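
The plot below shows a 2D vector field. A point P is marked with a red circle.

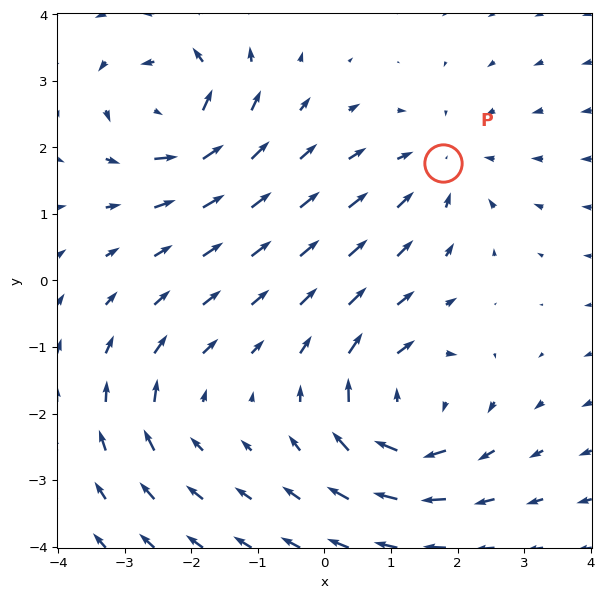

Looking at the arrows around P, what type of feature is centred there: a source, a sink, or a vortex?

At P (1.8, 1.8) the arrows converge inward. Divergence about -3, curl ≈0 — negative divergence with near-zero curl is a sink.

sink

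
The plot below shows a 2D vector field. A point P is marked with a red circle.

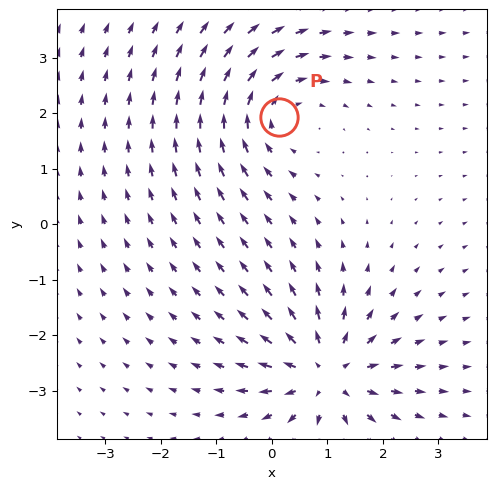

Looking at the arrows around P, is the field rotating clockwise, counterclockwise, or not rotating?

Near P at (0.1, 1.9) the arrows circulate clockwise. The curl (z-component) there is about -4; negative curl means clockwise rotation.

clockwise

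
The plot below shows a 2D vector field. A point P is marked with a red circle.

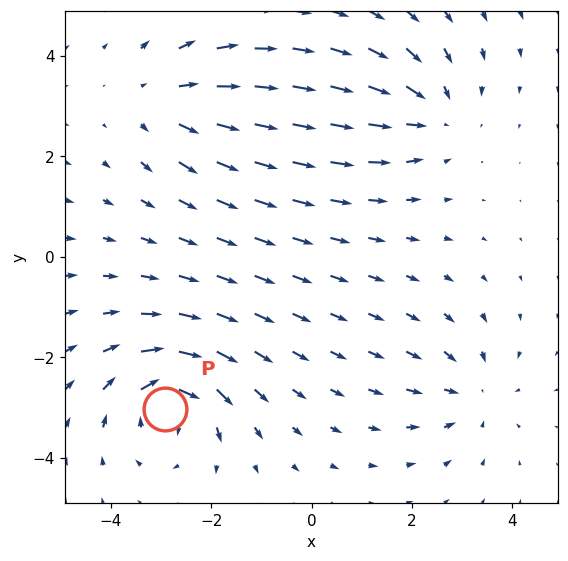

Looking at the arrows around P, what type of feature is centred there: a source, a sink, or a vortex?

vortex

At P (-2.9, -3.0) the arrows circulate clockwise. Divergence ≈0, curl about -5 — near-zero divergence with nonzero curl is a vortex.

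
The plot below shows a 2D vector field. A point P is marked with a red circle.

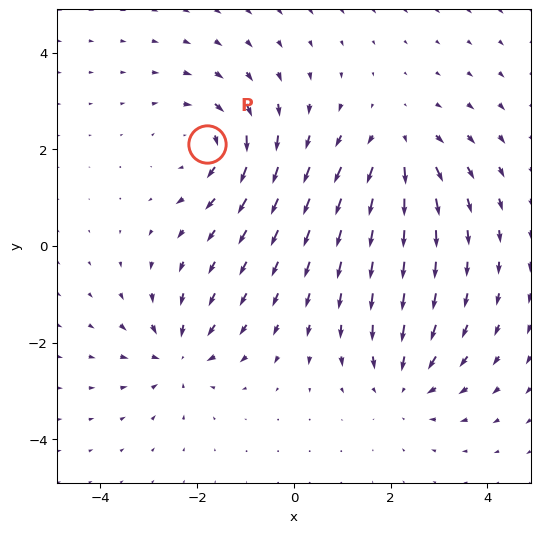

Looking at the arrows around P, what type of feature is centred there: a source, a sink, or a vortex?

At P (-1.8, 2.1) the arrows circulate clockwise. Divergence ≈0, curl about -4 — near-zero divergence with nonzero curl is a vortex.

vortex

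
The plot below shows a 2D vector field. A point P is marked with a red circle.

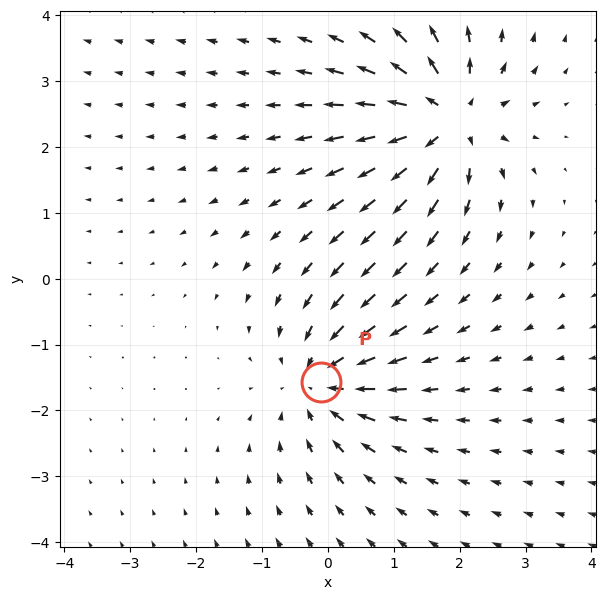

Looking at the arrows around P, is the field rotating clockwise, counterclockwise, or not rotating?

Near P at (-0.1, -1.6) the arrows show no circulation. The curl there is ≈0.

not rotating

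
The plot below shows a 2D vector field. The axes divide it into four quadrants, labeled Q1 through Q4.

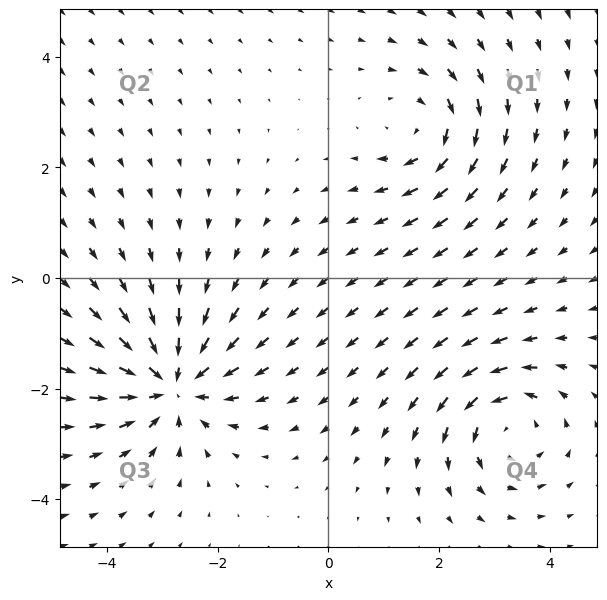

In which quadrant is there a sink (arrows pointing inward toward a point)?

Q3

The sink sits at approximately (-2.8, -1.9), which lies in quadrant Q3. The divergence there is about -5, negative as expected for a sink.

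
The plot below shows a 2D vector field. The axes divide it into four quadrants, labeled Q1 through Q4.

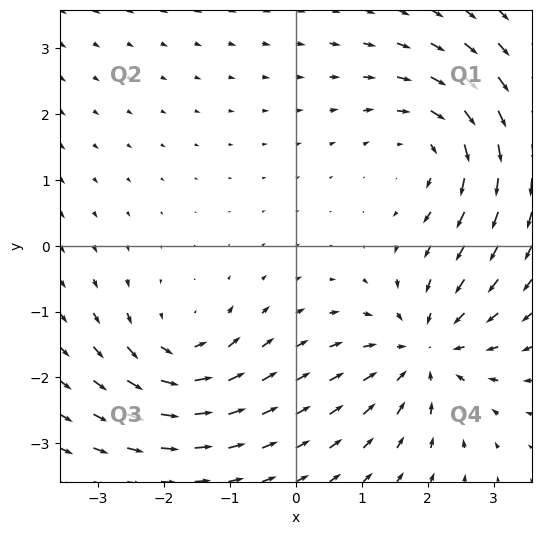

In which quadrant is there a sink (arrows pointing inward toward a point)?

Q4

The sink sits at approximately (2.0, -1.6), which lies in quadrant Q4. The divergence there is about -4, negative as expected for a sink.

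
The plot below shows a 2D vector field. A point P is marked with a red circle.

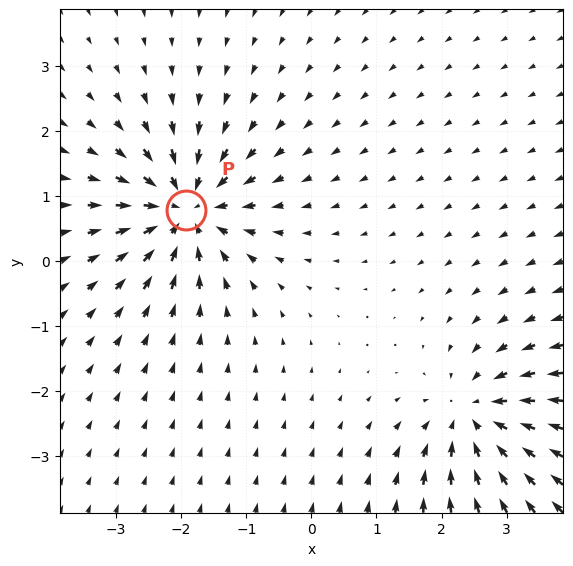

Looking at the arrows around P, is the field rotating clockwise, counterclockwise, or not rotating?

not rotating

Near P at (-1.9, 0.8) the arrows show no circulation. The curl there is ≈0.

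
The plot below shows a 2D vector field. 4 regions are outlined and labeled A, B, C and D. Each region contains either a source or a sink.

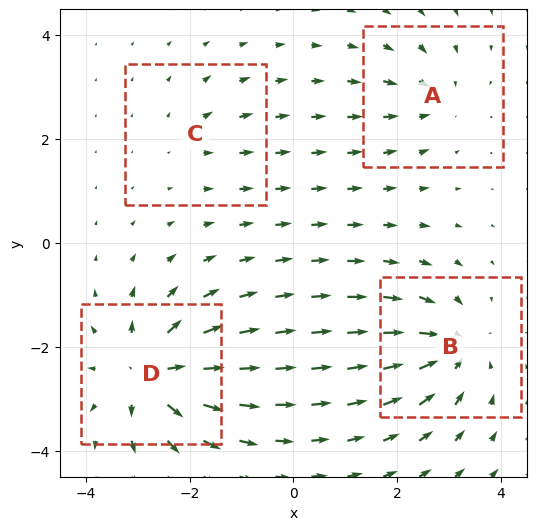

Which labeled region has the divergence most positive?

D

Divergence at each region's feature centre — A: about -4, B: about -6, C: about +2, D: about +7. Region D is most positive.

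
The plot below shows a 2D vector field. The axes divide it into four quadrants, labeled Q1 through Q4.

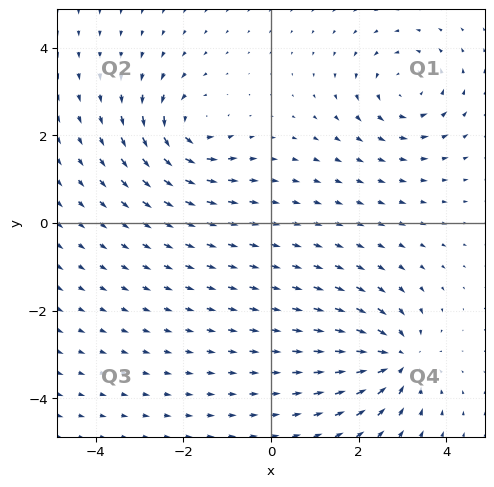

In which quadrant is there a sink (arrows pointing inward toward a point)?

The sink sits at approximately (2.9, -3.1), which lies in quadrant Q4. The divergence there is about -6, negative as expected for a sink.

Q4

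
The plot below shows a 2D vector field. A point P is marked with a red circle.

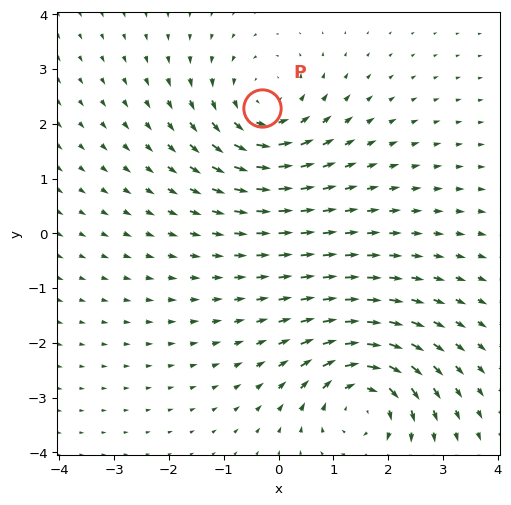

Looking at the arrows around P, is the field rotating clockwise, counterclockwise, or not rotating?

Near P at (-0.3, 2.3) the arrows circulate counterclockwise. The curl (z-component) there is about +4; positive curl means counterclockwise rotation.

counterclockwise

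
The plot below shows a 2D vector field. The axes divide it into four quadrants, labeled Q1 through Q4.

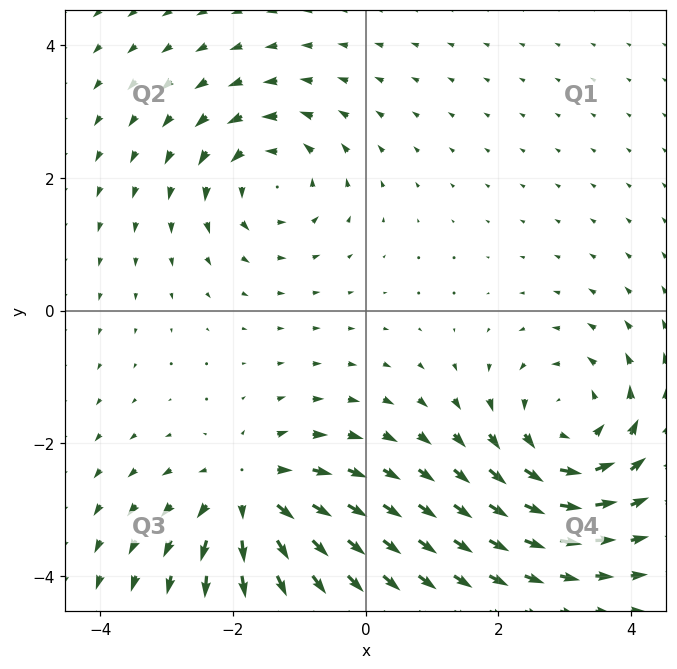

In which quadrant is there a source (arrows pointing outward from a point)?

The source sits at approximately (-1.7, -2.8), which lies in quadrant Q3. The divergence there is about +4, positive as expected for a source.

Q3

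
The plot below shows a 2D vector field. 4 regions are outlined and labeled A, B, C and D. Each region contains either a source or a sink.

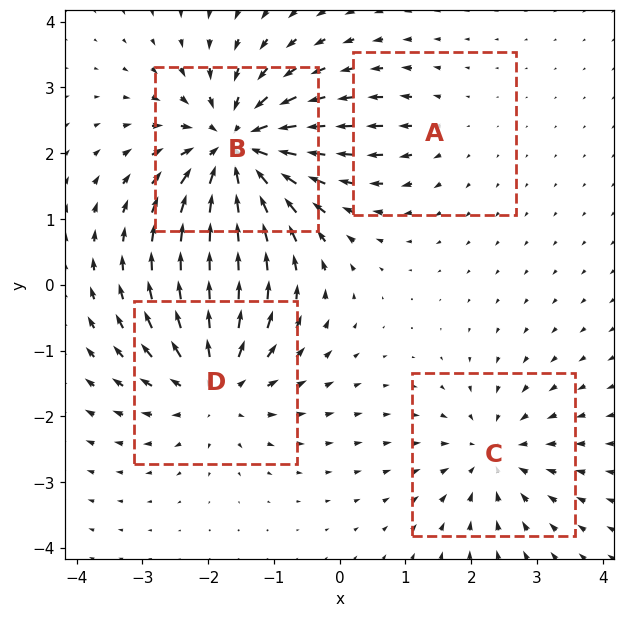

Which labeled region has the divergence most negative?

B

Divergence at each region's feature centre — A: about +2, B: about -7, C: about -4, D: about +5. Region B is most negative.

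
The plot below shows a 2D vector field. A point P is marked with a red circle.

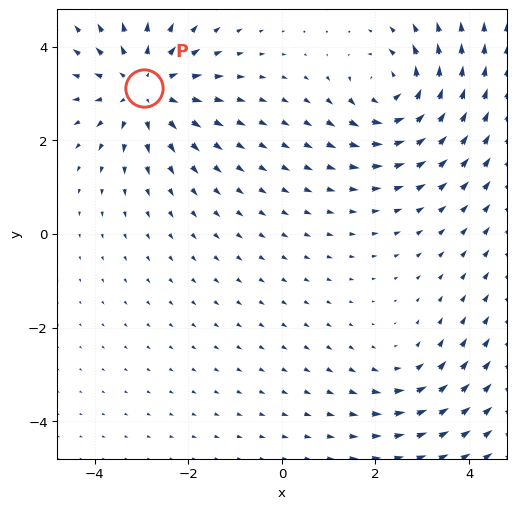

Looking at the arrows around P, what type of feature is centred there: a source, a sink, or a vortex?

At P (-2.9, 3.1) the arrows spread outward. Divergence about +4, curl ≈0 — positive divergence with near-zero curl is a source.

source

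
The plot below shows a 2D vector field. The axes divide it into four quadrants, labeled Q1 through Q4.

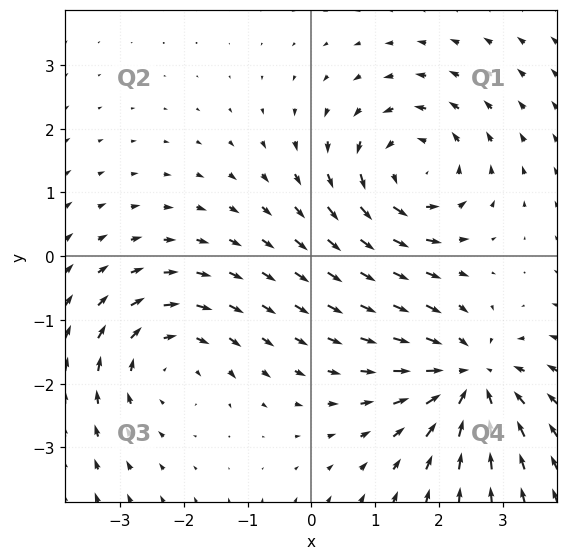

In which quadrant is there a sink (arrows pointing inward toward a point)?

The sink sits at approximately (2.5, -1.9), which lies in quadrant Q4. The divergence there is about -5, negative as expected for a sink.

Q4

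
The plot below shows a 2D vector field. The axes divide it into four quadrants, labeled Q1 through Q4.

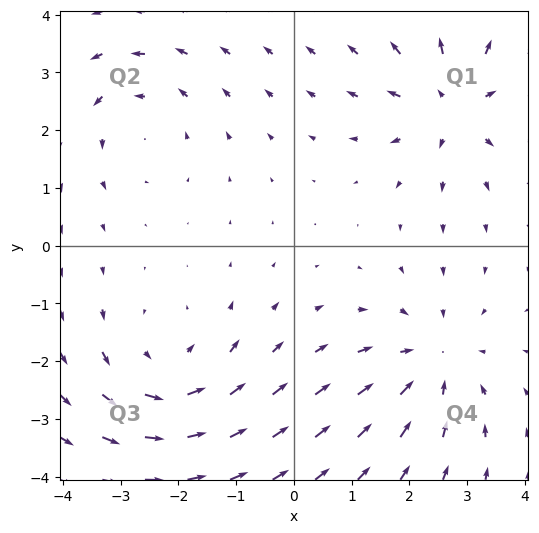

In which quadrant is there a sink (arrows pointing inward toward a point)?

Q4

The sink sits at approximately (2.4, -2.0), which lies in quadrant Q4. The divergence there is about -3, negative as expected for a sink.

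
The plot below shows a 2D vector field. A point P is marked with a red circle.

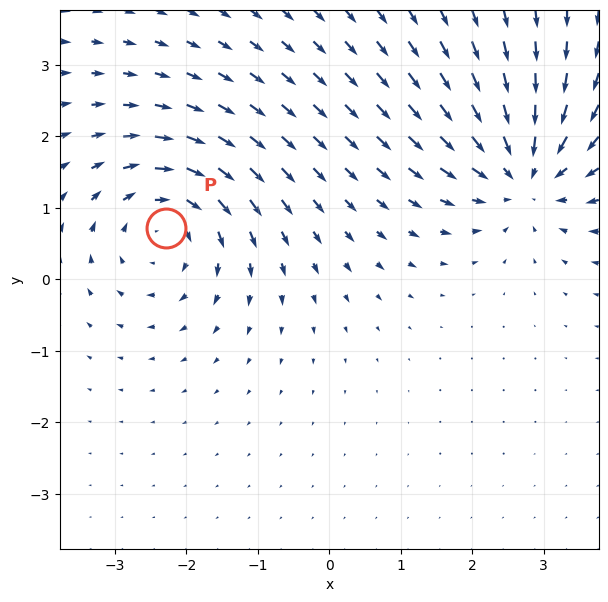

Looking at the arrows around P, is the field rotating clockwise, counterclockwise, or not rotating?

clockwise

Near P at (-2.3, 0.7) the arrows circulate clockwise. The curl (z-component) there is about -5; negative curl means clockwise rotation.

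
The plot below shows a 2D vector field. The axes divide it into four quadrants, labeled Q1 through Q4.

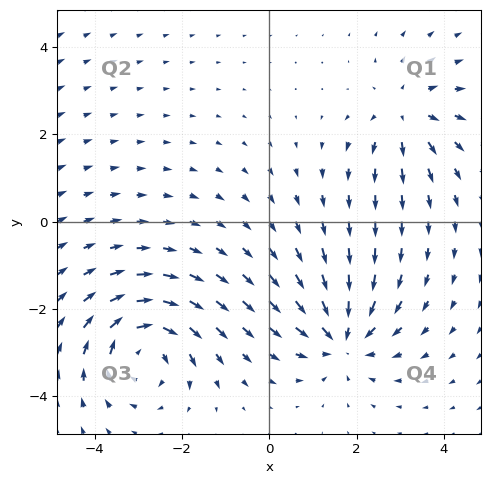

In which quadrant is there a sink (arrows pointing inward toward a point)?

The sink sits at approximately (1.7, -2.7), which lies in quadrant Q4. The divergence there is about -4, negative as expected for a sink.

Q4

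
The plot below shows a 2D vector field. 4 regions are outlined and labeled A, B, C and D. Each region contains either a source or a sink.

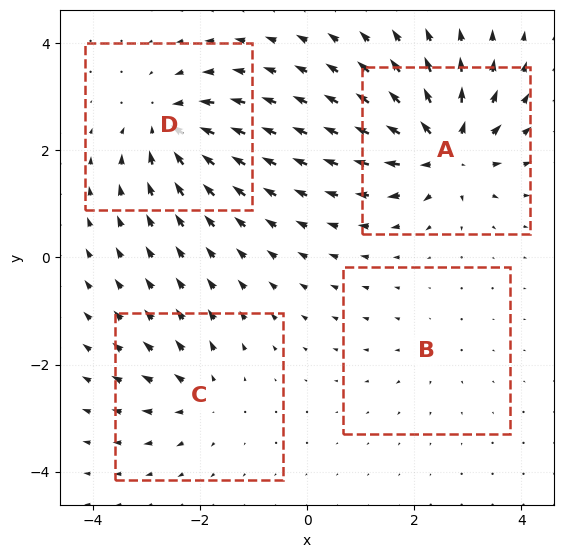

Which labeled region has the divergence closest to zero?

B

Divergence at each region's feature centre — A: about +9, B: about +2, C: about +4, D: about -7. Region B is closest to zero.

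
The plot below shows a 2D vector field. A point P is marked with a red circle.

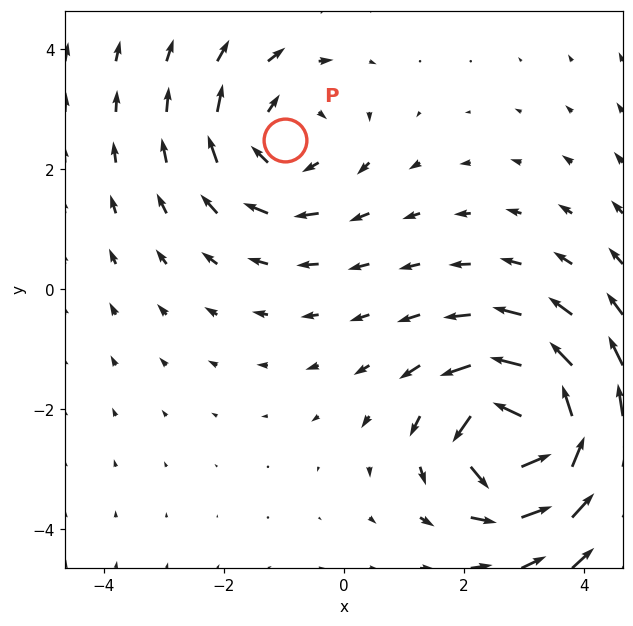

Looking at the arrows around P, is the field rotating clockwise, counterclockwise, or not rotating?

Near P at (-1.0, 2.5) the arrows circulate clockwise. The curl (z-component) there is about -3; negative curl means clockwise rotation.

clockwise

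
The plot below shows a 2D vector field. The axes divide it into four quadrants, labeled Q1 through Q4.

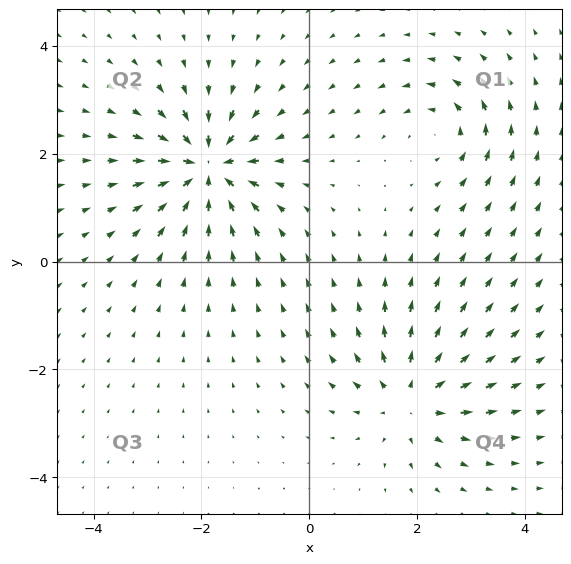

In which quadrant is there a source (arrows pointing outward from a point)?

The source sits at approximately (1.9, -2.5), which lies in quadrant Q4. The divergence there is about +4, positive as expected for a source.

Q4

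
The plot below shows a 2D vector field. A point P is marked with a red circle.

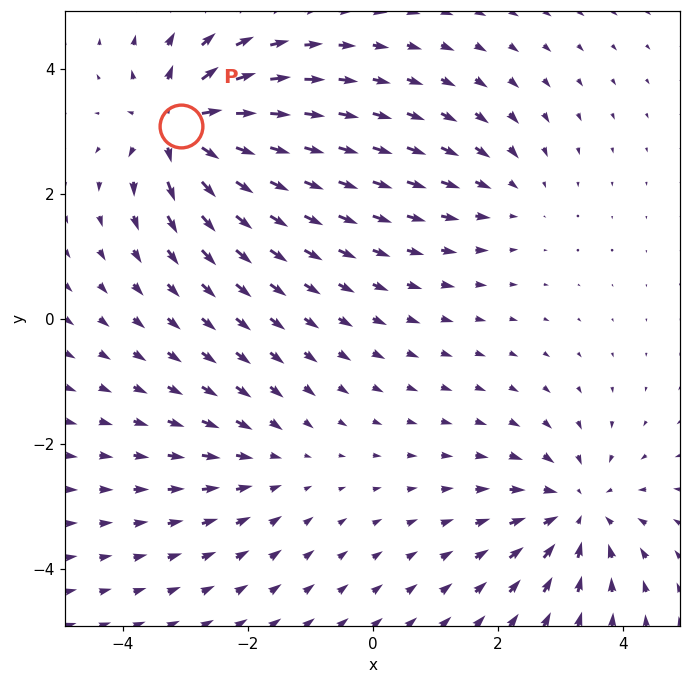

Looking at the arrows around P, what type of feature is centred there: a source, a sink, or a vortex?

At P (-3.1, 3.1) the arrows spread outward. Divergence about +7, curl ≈0 — positive divergence with near-zero curl is a source.

source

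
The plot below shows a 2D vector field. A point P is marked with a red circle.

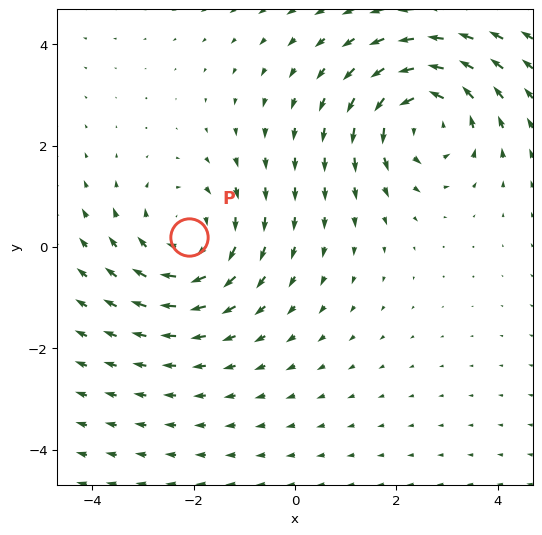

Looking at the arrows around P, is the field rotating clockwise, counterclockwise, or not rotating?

Near P at (-2.1, 0.2) the arrows circulate clockwise. The curl (z-component) there is about -3; negative curl means clockwise rotation.

clockwise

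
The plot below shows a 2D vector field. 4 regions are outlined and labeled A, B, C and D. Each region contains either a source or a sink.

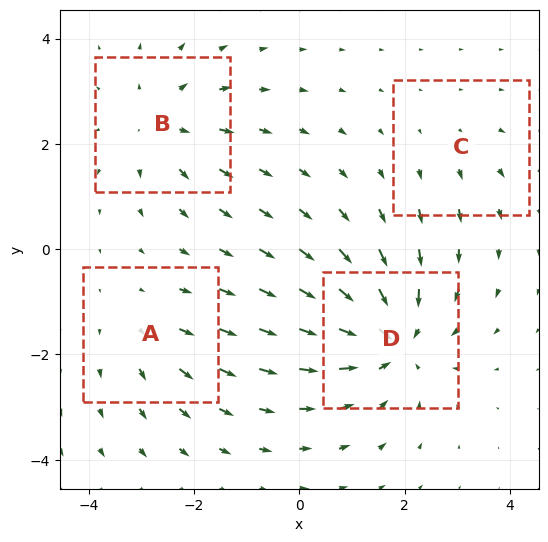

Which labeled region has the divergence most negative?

D

Divergence at each region's feature centre — A: about +3, B: about +4, C: about +2, D: about -7. Region D is most negative.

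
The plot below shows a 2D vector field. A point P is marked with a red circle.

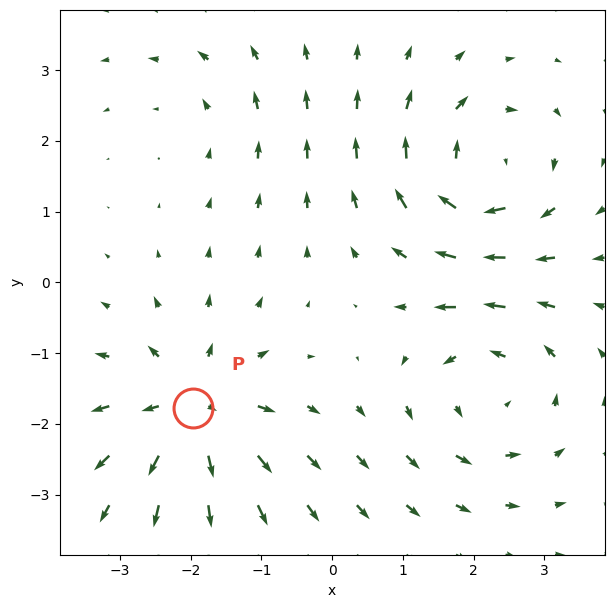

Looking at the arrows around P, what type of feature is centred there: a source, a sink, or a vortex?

source

At P (-2.0, -1.8) the arrows spread outward. Divergence about +6, curl ≈0 — positive divergence with near-zero curl is a source.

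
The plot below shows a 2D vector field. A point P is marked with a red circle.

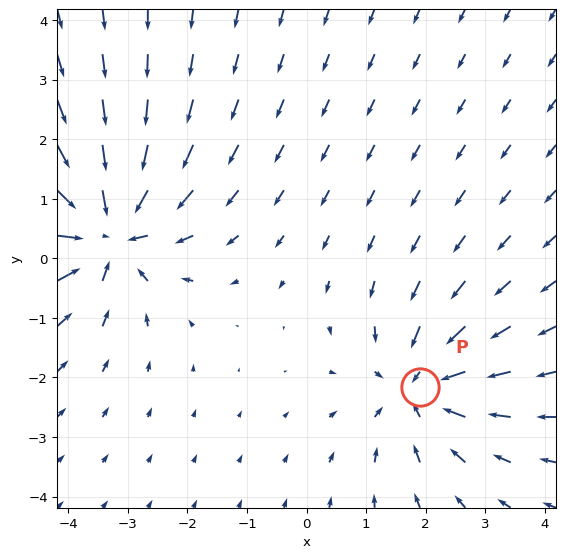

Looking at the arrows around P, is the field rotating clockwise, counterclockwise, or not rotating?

Near P at (1.9, -2.2) the arrows show no circulation. The curl there is ≈0.

not rotating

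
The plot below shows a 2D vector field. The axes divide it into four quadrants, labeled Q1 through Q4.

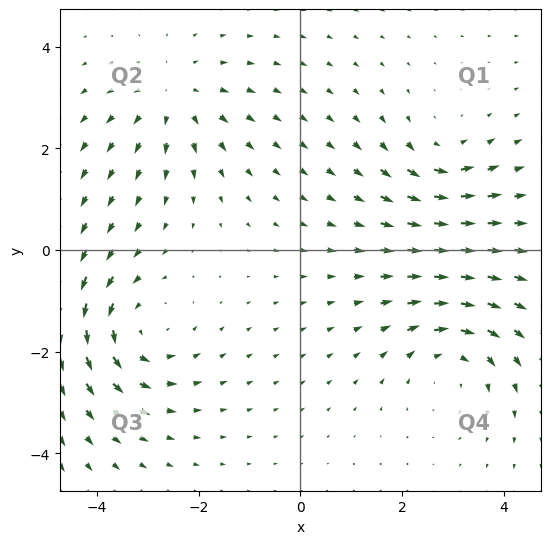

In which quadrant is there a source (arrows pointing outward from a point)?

Q2

The source sits at approximately (-2.5, 3.0), which lies in quadrant Q2. The divergence there is about +3, positive as expected for a source.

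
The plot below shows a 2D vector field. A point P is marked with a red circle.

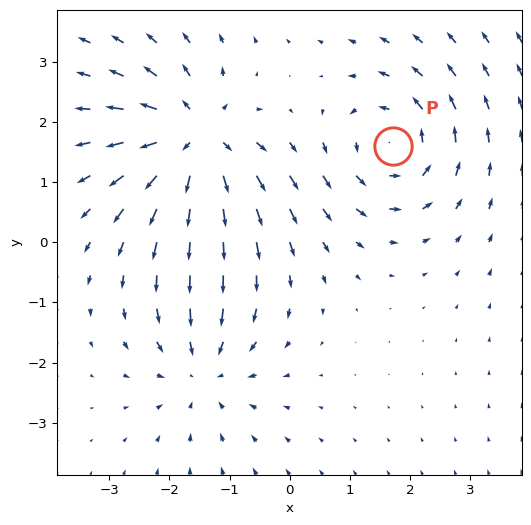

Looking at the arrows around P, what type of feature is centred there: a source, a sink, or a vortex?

At P (1.7, 1.6) the arrows circulate counterclockwise. Divergence ≈0, curl about +5 — near-zero divergence with nonzero curl is a vortex.

vortex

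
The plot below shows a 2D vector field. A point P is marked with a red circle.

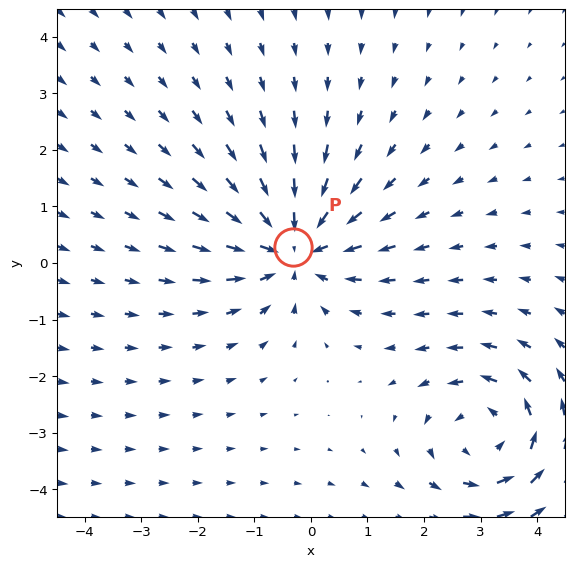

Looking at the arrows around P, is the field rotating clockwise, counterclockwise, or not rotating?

not rotating

Near P at (-0.3, 0.3) the arrows show no circulation. The curl there is ≈0.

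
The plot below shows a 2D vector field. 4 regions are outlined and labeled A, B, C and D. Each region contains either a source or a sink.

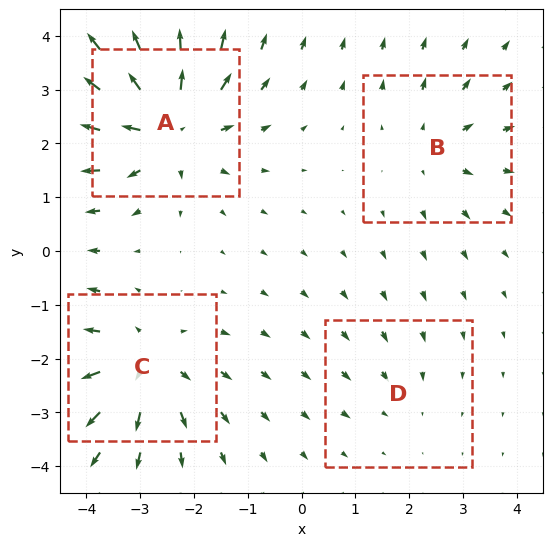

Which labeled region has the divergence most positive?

A

Divergence at each region's feature centre — A: about +7, B: about +3, C: about +5, D: about -2. Region A is most positive.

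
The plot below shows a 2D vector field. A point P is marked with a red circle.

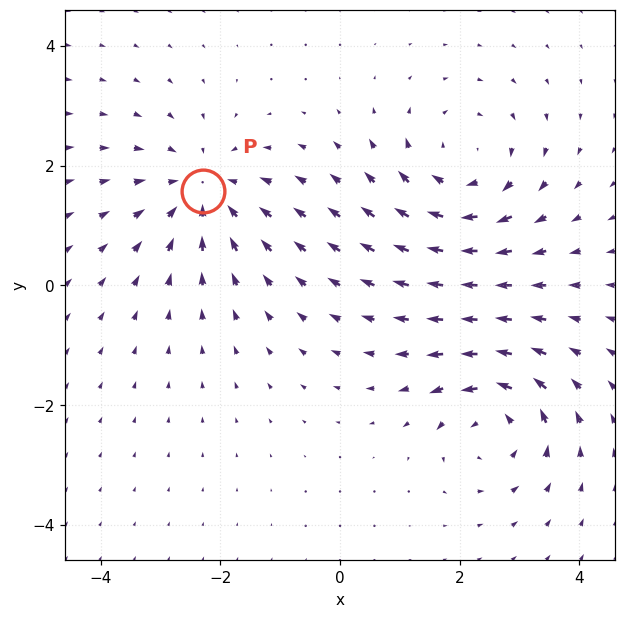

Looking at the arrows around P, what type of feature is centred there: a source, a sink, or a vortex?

At P (-2.3, 1.6) the arrows converge inward. Divergence about -3, curl ≈0 — negative divergence with near-zero curl is a sink.

sink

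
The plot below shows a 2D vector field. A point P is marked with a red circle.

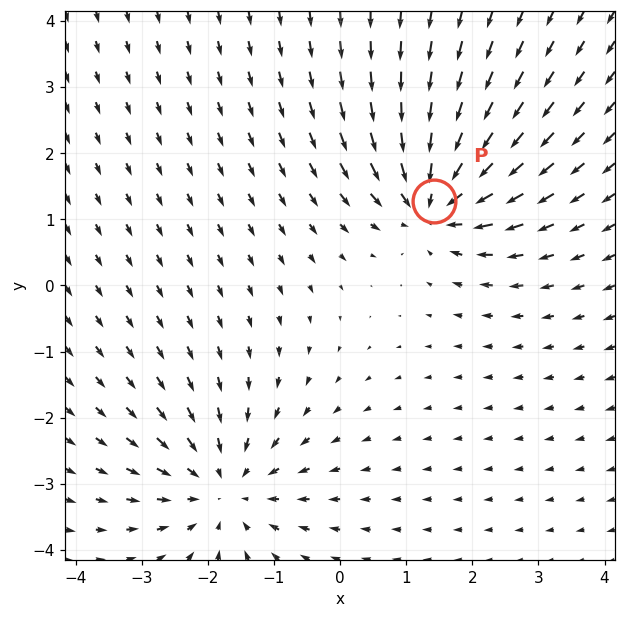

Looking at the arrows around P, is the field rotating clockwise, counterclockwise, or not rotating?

Near P at (1.4, 1.3) the arrows show no circulation. The curl there is ≈0.

not rotating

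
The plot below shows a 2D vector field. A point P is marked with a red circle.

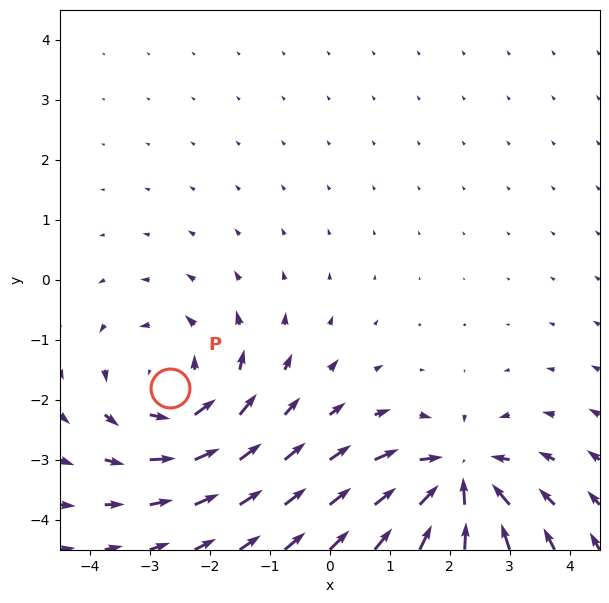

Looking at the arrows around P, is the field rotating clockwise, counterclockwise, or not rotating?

Near P at (-2.7, -1.8) the arrows circulate counterclockwise. The curl (z-component) there is about +3; positive curl means counterclockwise rotation.

counterclockwise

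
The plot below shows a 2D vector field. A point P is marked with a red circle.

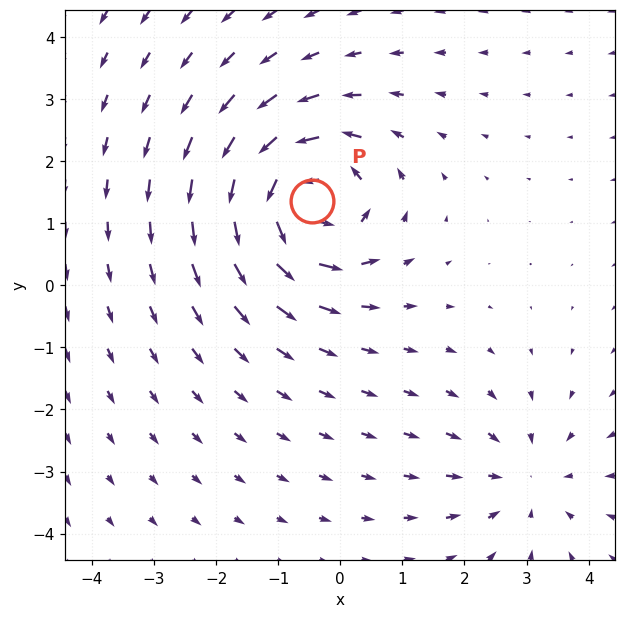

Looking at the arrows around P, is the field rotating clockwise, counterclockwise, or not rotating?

counterclockwise

Near P at (-0.5, 1.4) the arrows circulate counterclockwise. The curl (z-component) there is about +5; positive curl means counterclockwise rotation.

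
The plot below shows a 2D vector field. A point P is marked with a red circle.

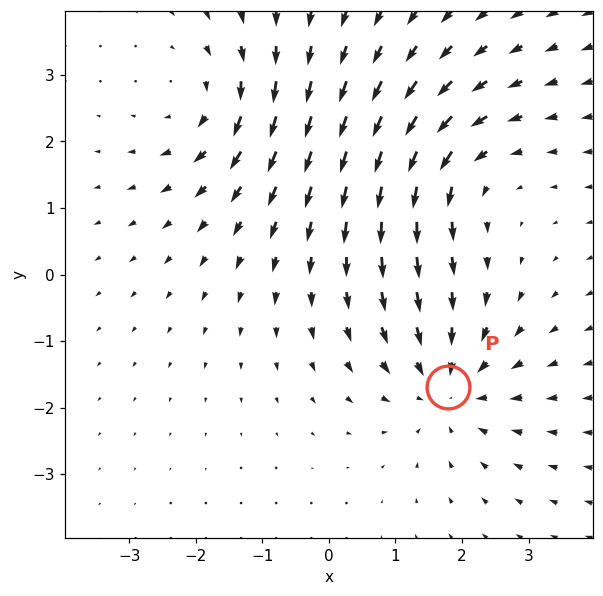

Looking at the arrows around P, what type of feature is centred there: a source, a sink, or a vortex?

At P (1.8, -1.7) the arrows converge inward. Divergence about -3, curl ≈0 — negative divergence with near-zero curl is a sink.

sink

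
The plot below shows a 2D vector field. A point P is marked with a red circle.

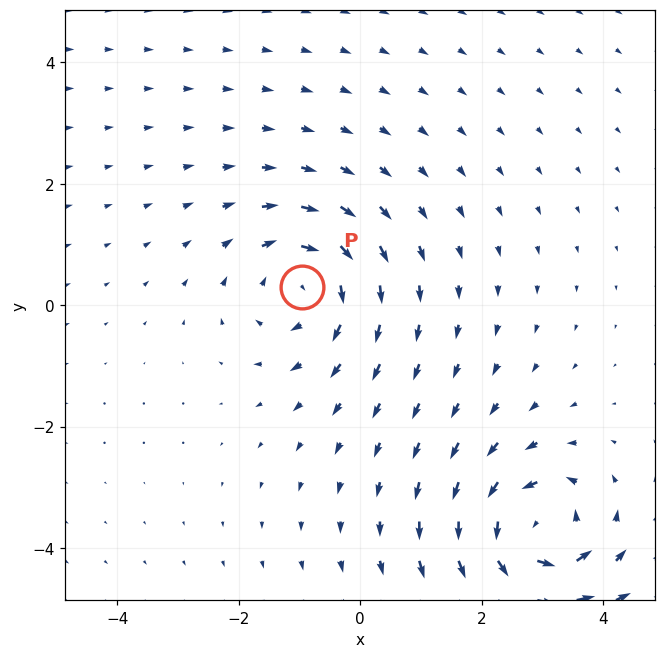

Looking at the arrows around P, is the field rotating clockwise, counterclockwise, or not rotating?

Near P at (-1.0, 0.3) the arrows circulate clockwise. The curl (z-component) there is about -3; negative curl means clockwise rotation.

clockwise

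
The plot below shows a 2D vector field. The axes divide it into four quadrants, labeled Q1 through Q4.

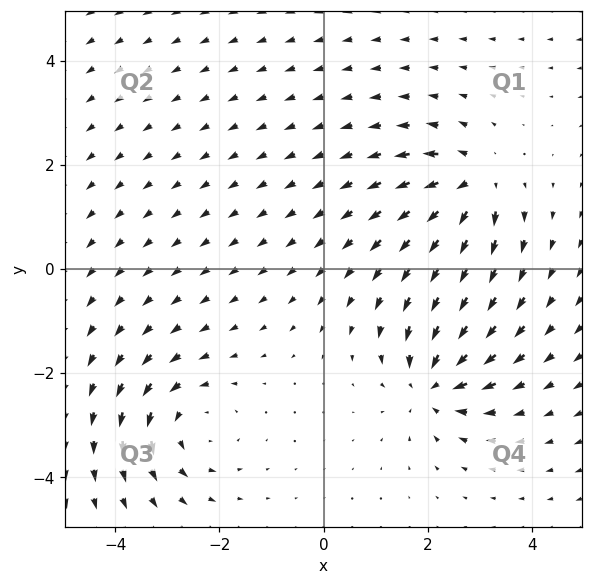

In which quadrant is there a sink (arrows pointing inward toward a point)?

Q4

The sink sits at approximately (2.1, -2.2), which lies in quadrant Q4. The divergence there is about -4, negative as expected for a sink.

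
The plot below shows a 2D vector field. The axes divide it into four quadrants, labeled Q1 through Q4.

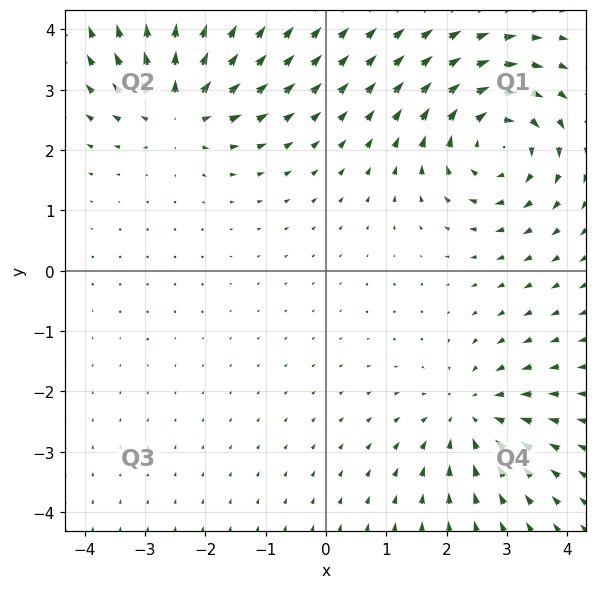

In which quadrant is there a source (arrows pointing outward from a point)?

Q2

The source sits at approximately (-2.4, 2.7), which lies in quadrant Q2. The divergence there is about +5, positive as expected for a source.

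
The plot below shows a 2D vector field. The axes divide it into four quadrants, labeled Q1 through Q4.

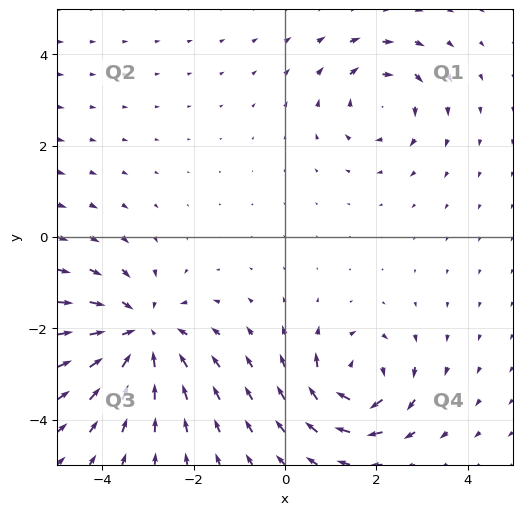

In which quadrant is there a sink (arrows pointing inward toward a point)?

Q3

The sink sits at approximately (-3.2, -2.1), which lies in quadrant Q3. The divergence there is about -4, negative as expected for a sink.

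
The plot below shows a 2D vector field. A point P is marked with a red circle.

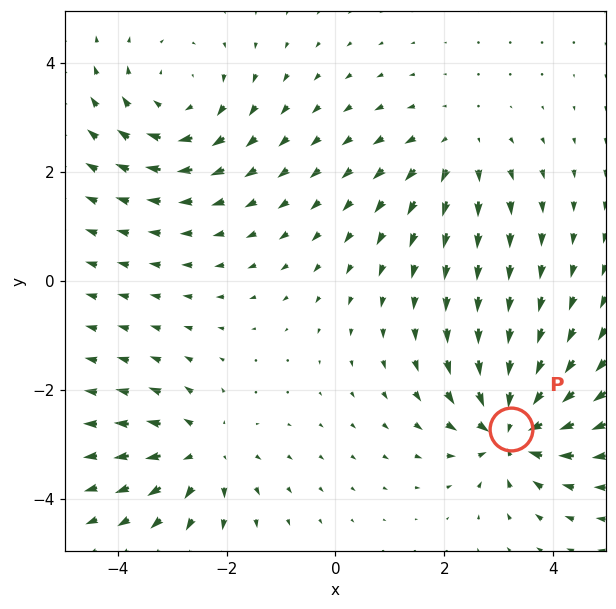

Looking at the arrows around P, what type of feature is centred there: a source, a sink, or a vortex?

sink

At P (3.2, -2.7) the arrows converge inward. Divergence about -6, curl ≈0 — negative divergence with near-zero curl is a sink.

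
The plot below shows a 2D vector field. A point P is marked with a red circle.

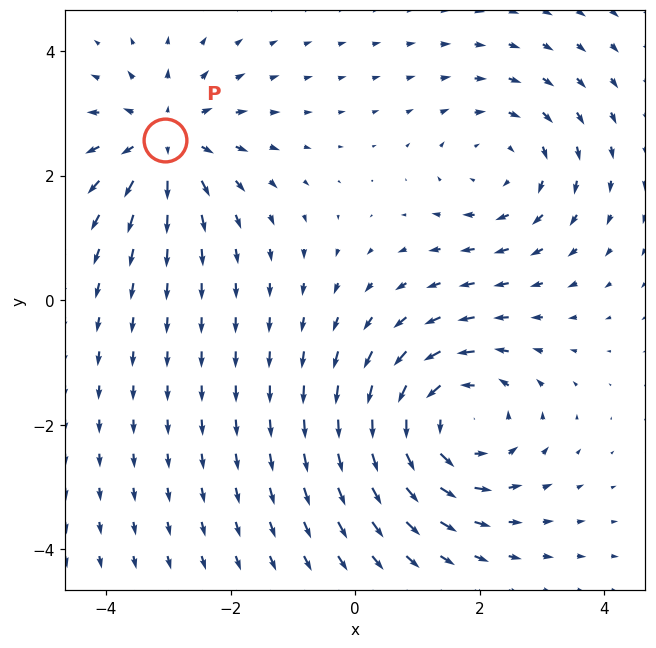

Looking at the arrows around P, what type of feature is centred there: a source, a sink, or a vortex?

At P (-3.0, 2.6) the arrows spread outward. Divergence about +3, curl ≈0 — positive divergence with near-zero curl is a source.

source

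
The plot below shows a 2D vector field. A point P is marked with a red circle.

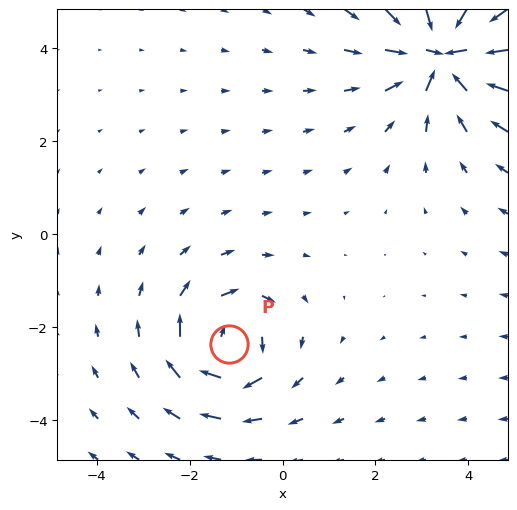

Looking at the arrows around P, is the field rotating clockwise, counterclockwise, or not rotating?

clockwise

Near P at (-1.1, -2.4) the arrows circulate clockwise. The curl (z-component) there is about -4; negative curl means clockwise rotation.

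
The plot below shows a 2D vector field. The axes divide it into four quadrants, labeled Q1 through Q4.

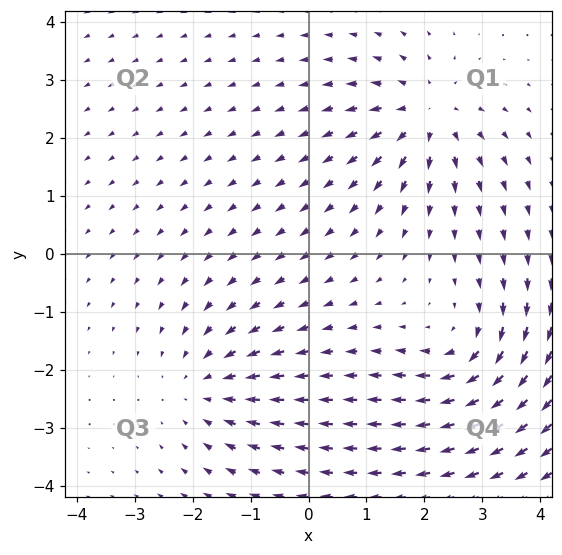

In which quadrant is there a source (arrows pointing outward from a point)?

Q1

The source sits at approximately (2.0, 2.4), which lies in quadrant Q1. The divergence there is about +4, positive as expected for a source.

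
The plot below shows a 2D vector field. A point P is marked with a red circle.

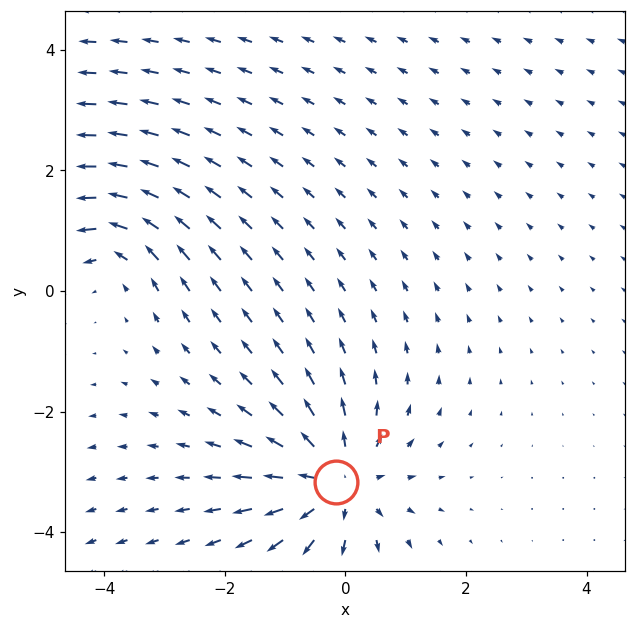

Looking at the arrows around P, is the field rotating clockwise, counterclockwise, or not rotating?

Near P at (-0.2, -3.2) the arrows show no circulation. The curl there is ≈0.

not rotating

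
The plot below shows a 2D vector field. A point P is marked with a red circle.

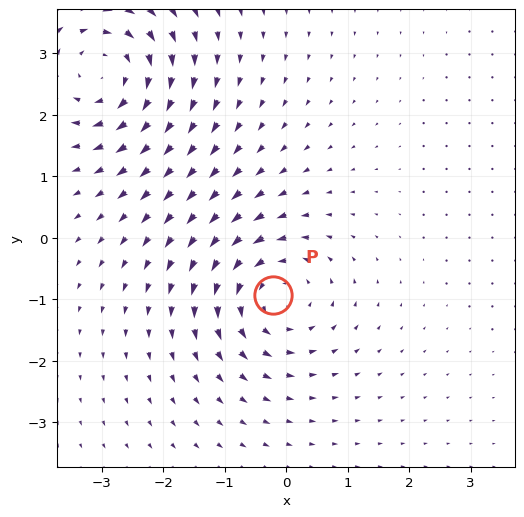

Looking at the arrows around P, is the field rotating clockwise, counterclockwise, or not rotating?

counterclockwise

Near P at (-0.2, -0.9) the arrows circulate counterclockwise. The curl (z-component) there is about +3; positive curl means counterclockwise rotation.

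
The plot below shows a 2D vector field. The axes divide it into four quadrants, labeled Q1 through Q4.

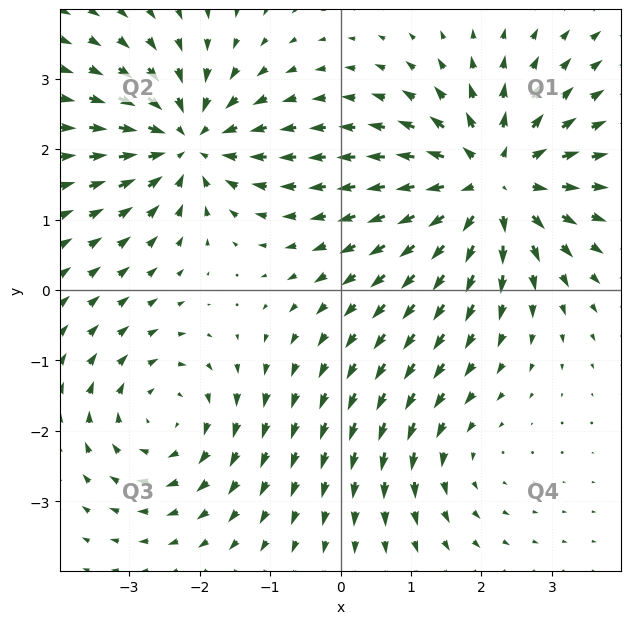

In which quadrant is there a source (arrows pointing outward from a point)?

Q1

The source sits at approximately (2.1, 1.5), which lies in quadrant Q1. The divergence there is about +5, positive as expected for a source.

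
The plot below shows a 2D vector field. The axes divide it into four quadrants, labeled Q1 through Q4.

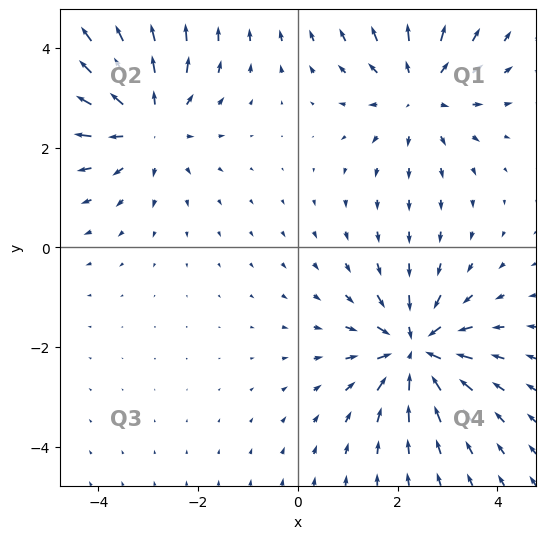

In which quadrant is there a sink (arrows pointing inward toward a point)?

The sink sits at approximately (2.3, -2.1), which lies in quadrant Q4. The divergence there is about -5, negative as expected for a sink.

Q4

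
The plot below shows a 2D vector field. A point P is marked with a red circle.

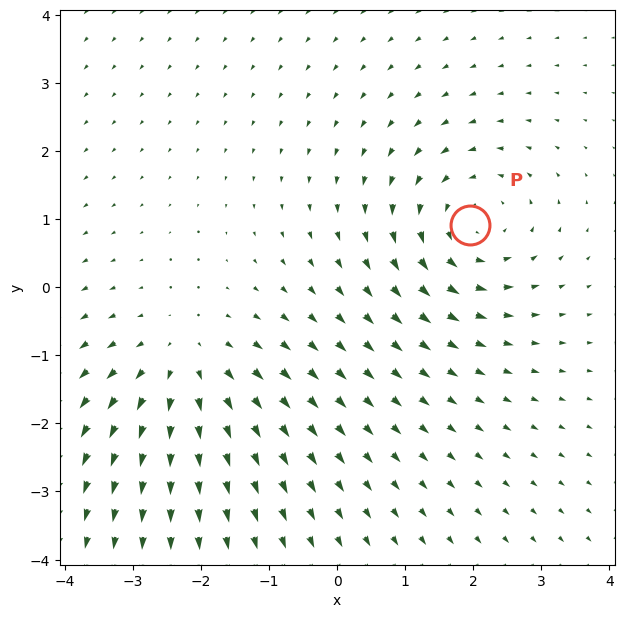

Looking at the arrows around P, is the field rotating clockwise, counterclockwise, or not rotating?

counterclockwise

Near P at (2.0, 0.9) the arrows circulate counterclockwise. The curl (z-component) there is about +4; positive curl means counterclockwise rotation.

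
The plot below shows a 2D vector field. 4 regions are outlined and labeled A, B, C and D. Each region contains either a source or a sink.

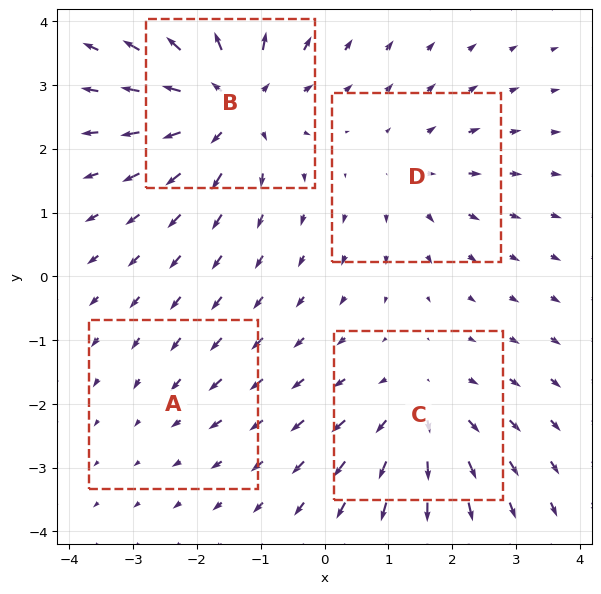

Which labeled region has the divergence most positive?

Divergence at each region's feature centre — A: about -2, B: about +7, C: about +5, D: about +3. Region B is most positive.

B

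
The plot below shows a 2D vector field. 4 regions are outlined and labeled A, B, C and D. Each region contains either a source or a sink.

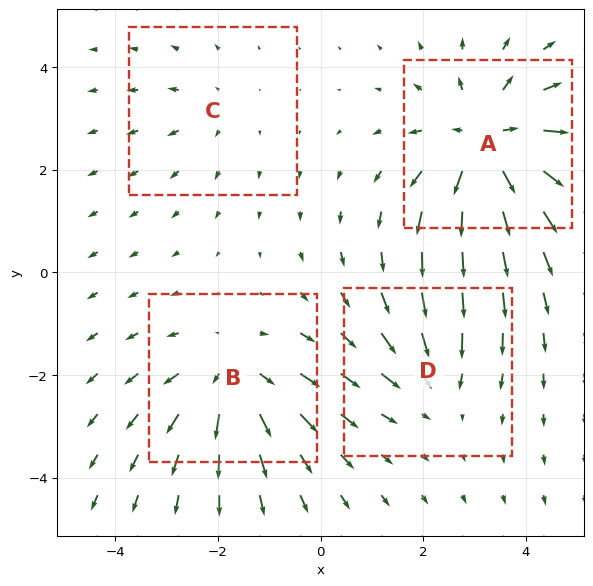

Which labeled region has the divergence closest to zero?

Divergence at each region's feature centre — A: about +6, B: about +4, C: about +2, D: about -3. Region C is closest to zero.

C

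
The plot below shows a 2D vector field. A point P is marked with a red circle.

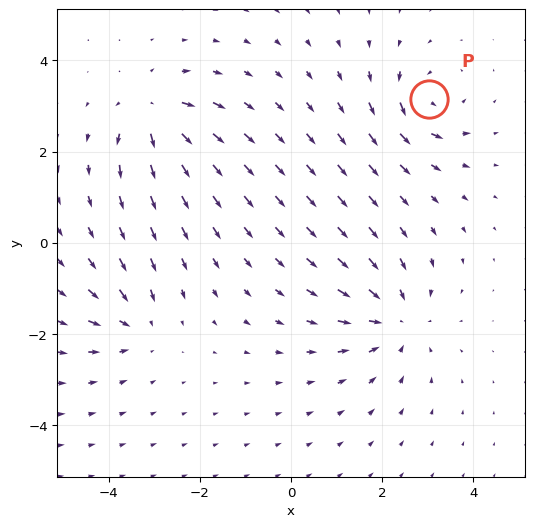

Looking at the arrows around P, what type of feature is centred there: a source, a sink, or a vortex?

At P (3.0, 3.2) the arrows circulate counterclockwise. Divergence ≈0, curl about +4 — near-zero divergence with nonzero curl is a vortex.

vortex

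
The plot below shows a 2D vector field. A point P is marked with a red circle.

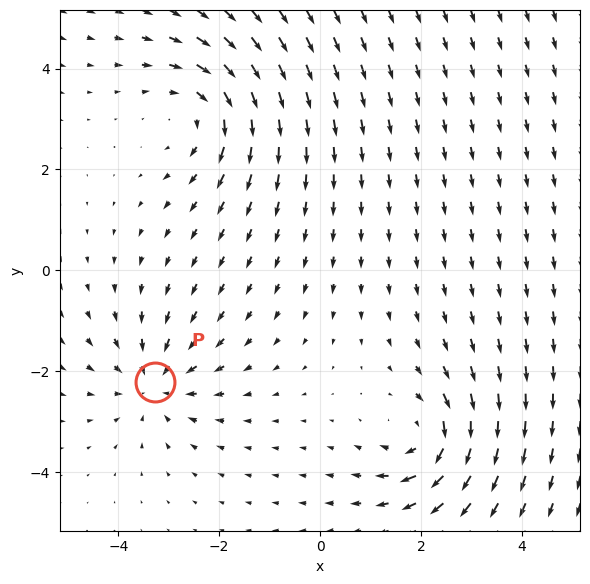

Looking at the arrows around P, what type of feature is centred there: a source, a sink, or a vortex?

sink

At P (-3.3, -2.2) the arrows converge inward. Divergence about -3, curl ≈0 — negative divergence with near-zero curl is a sink.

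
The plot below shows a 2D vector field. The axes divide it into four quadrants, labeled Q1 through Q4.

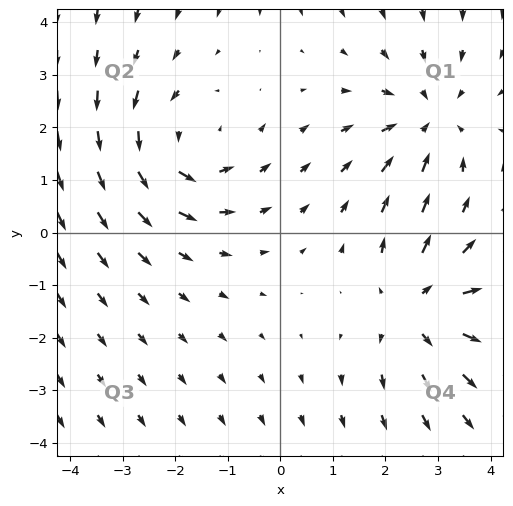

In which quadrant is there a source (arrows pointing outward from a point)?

Q4

The source sits at approximately (2.6, -1.4), which lies in quadrant Q4. The divergence there is about +2, positive as expected for a source.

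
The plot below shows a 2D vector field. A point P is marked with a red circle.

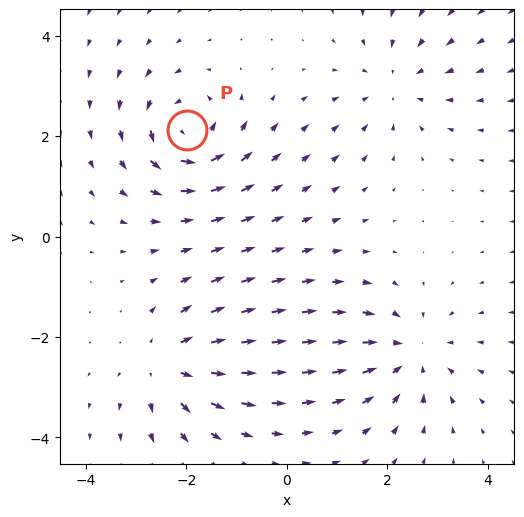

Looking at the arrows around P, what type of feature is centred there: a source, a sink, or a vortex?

vortex

At P (-2.0, 2.1) the arrows circulate counterclockwise. Divergence ≈0, curl about +7 — near-zero divergence with nonzero curl is a vortex.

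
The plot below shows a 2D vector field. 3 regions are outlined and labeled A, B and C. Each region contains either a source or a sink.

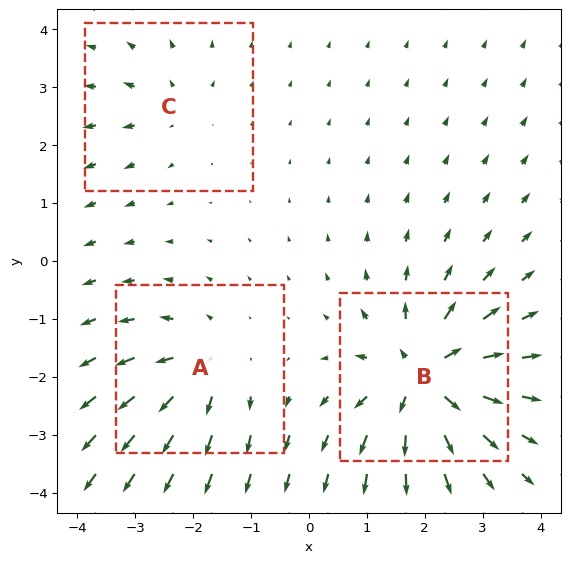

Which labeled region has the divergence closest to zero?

C

Divergence at each region's feature centre — A: about +4, B: about +6, C: about +2. Region C is closest to zero.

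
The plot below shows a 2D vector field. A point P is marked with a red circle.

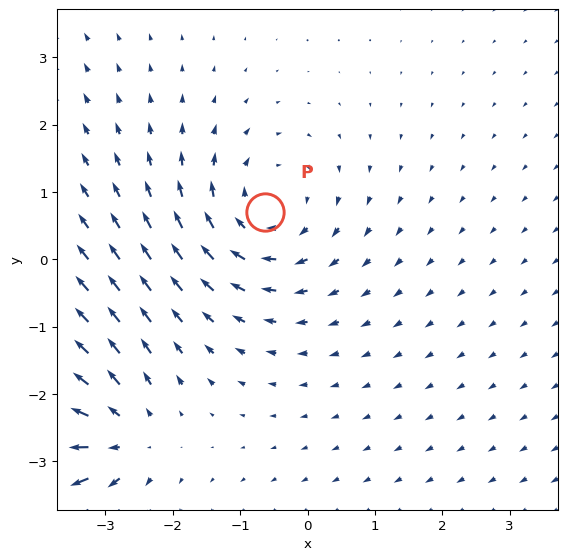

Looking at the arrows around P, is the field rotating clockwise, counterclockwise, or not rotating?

clockwise

Near P at (-0.6, 0.7) the arrows circulate clockwise. The curl (z-component) there is about -3; negative curl means clockwise rotation.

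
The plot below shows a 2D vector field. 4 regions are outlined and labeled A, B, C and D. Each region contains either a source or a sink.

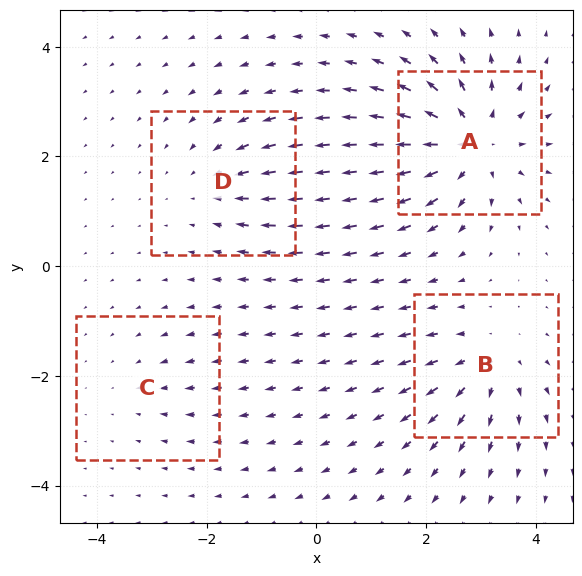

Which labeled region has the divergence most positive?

Divergence at each region's feature centre — A: about +7, B: about +5, C: about -2, D: about -3. Region A is most positive.

A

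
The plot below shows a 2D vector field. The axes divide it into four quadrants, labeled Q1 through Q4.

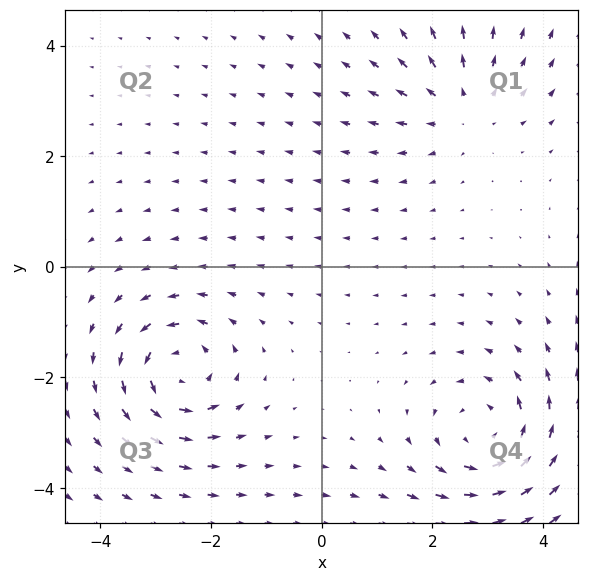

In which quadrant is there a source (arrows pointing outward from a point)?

Q1

The source sits at approximately (2.6, 2.9), which lies in quadrant Q1. The divergence there is about +3, positive as expected for a source.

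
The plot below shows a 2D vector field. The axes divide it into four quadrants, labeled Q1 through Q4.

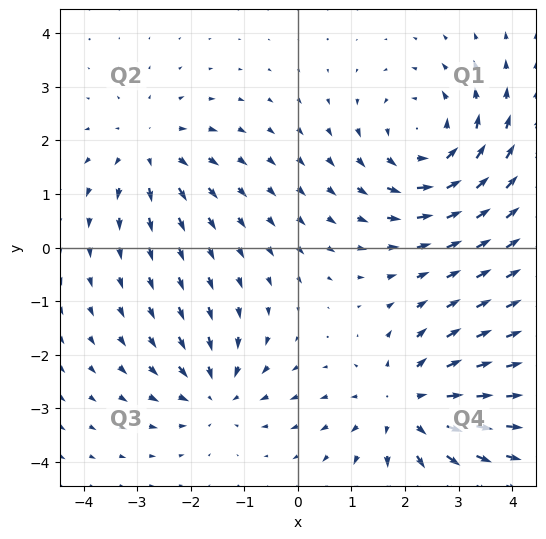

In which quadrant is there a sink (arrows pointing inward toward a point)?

The sink sits at approximately (-1.5, -2.7), which lies in quadrant Q3. The divergence there is about -3, negative as expected for a sink.

Q3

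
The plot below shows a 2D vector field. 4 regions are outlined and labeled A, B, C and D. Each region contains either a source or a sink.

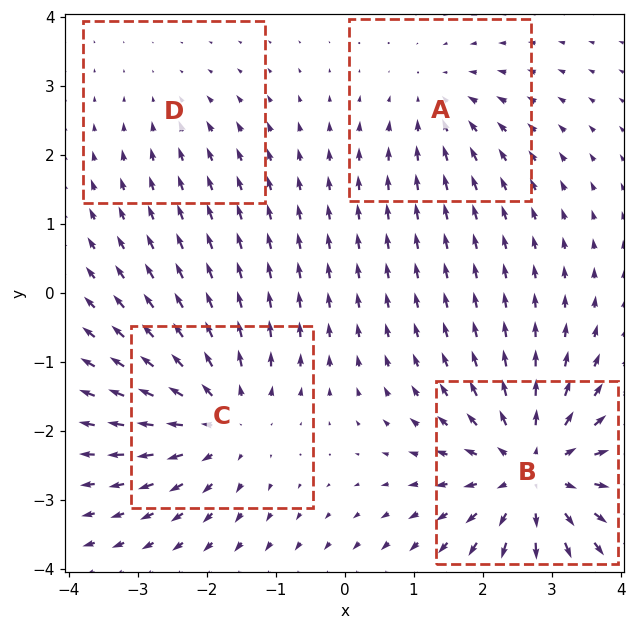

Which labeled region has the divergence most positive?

Divergence at each region's feature centre — A: about -3, B: about +6, C: about +5, D: about -2. Region B is most positive.

B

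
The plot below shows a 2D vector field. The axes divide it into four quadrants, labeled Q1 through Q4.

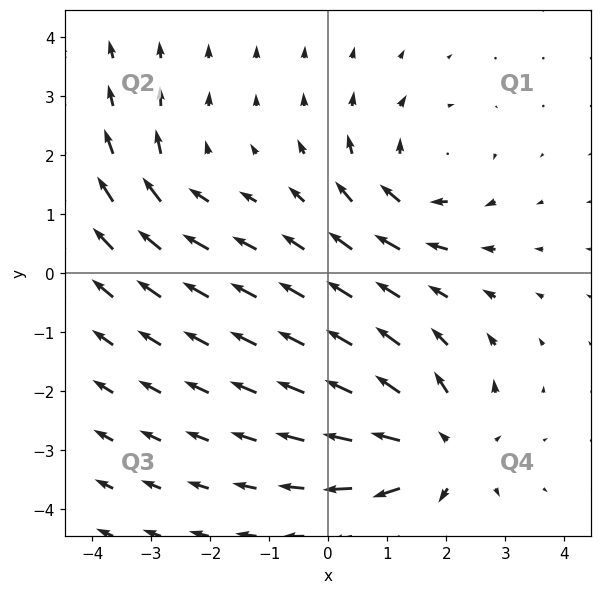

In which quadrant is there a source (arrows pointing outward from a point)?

Q4

The source sits at approximately (1.9, -3.0), which lies in quadrant Q4. The divergence there is about +4, positive as expected for a source.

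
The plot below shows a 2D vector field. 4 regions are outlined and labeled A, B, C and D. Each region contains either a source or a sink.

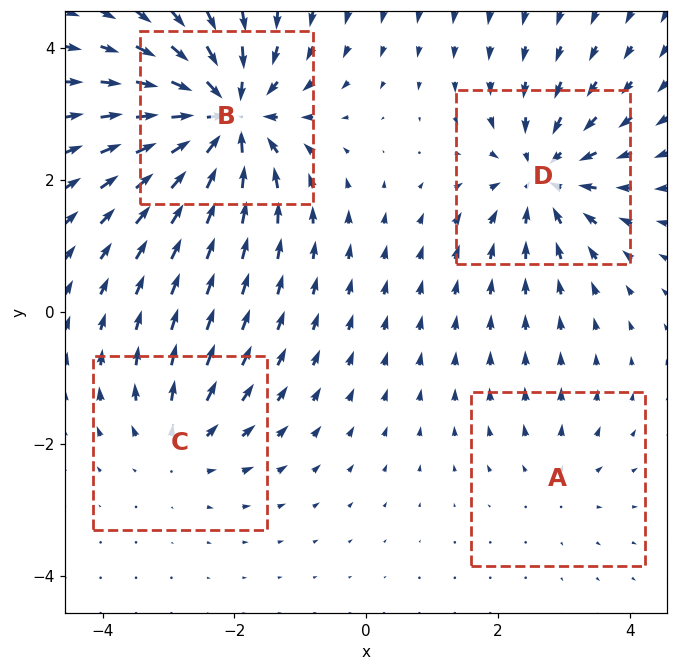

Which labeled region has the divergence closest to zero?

A

Divergence at each region's feature centre — A: about +2, B: about -8, C: about +4, D: about -6. Region A is closest to zero.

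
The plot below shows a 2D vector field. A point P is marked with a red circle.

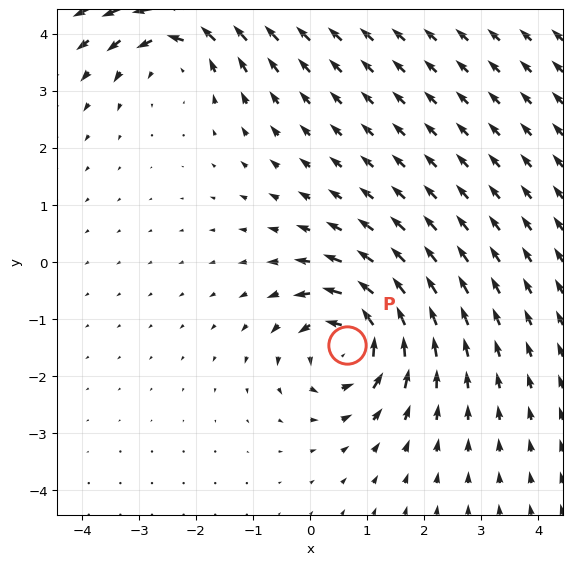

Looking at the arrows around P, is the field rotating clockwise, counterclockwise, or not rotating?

counterclockwise

Near P at (0.6, -1.5) the arrows circulate counterclockwise. The curl (z-component) there is about +6; positive curl means counterclockwise rotation.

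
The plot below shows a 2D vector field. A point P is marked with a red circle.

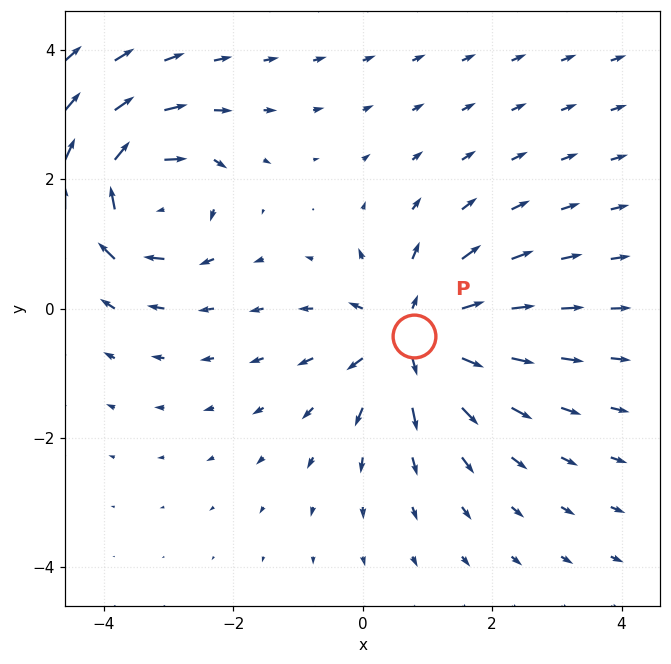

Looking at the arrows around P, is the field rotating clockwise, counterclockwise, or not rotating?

Near P at (0.8, -0.4) the arrows show no circulation. The curl there is ≈0.

not rotating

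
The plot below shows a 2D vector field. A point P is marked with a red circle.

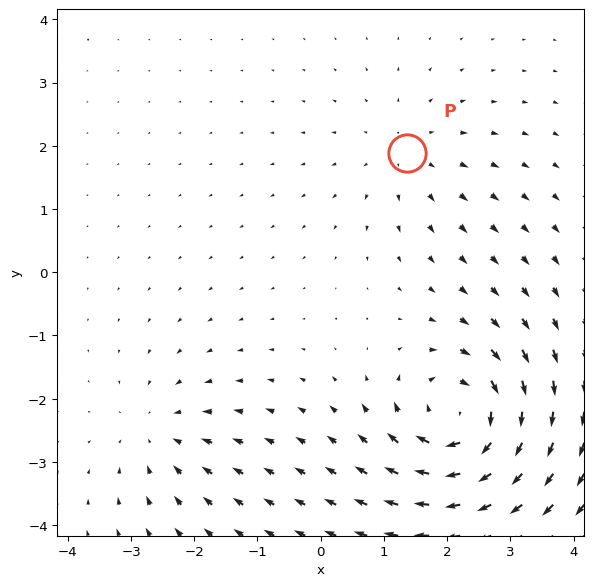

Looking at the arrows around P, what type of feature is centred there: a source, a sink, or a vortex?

source

At P (1.4, 1.9) the arrows spread outward. Divergence about +2, curl ≈0 — positive divergence with near-zero curl is a source.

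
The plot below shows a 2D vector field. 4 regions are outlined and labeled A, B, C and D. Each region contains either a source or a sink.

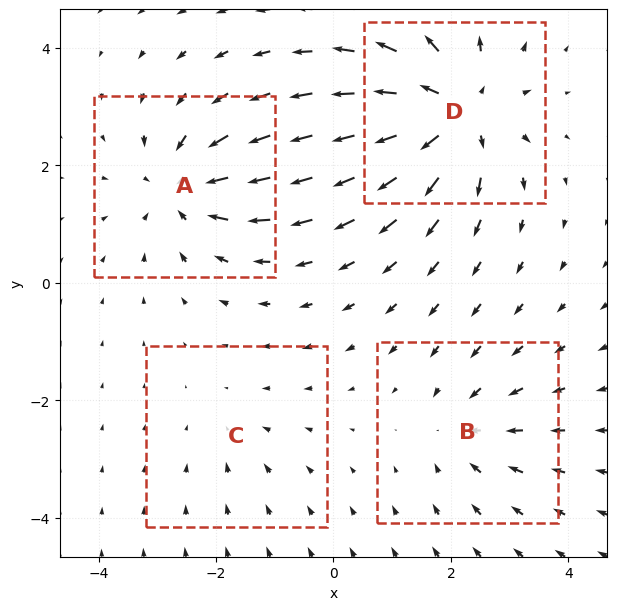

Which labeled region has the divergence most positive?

Divergence at each region's feature centre — A: about -5, B: about -3, C: about -2, D: about +7. Region D is most positive.

D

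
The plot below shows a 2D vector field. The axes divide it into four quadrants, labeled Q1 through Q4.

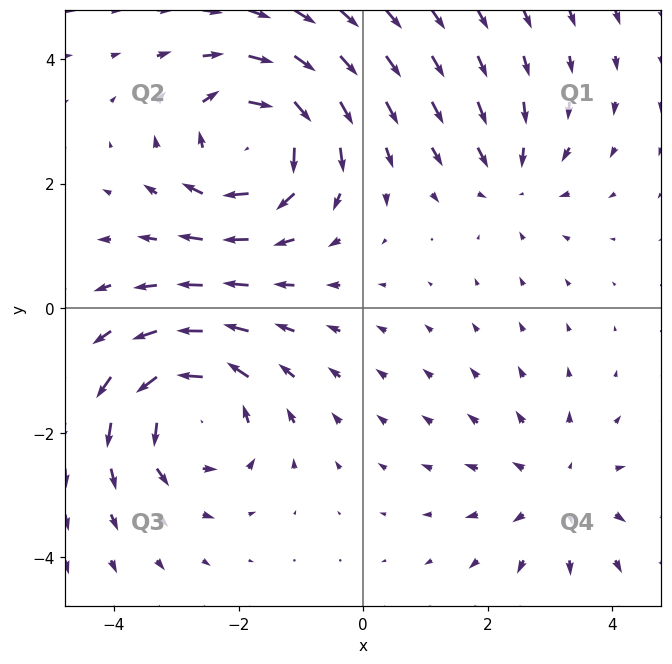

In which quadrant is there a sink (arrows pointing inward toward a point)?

The sink sits at approximately (2.4, 2.1), which lies in quadrant Q1. The divergence there is about -3, negative as expected for a sink.

Q1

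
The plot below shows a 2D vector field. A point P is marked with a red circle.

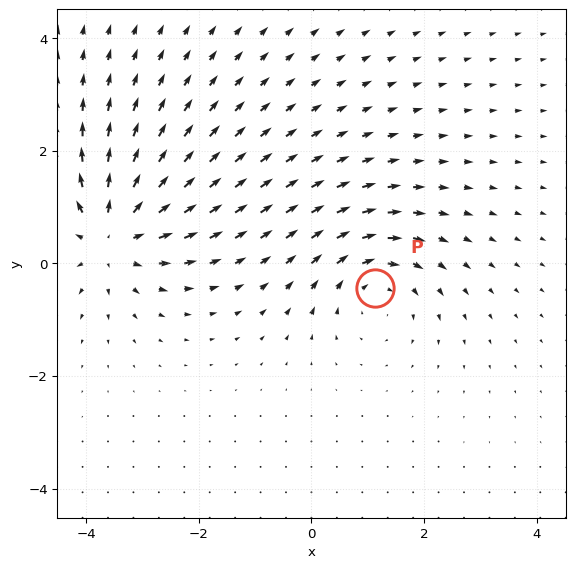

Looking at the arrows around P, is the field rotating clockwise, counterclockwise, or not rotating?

Near P at (1.1, -0.4) the arrows circulate clockwise. The curl (z-component) there is about -3; negative curl means clockwise rotation.

clockwise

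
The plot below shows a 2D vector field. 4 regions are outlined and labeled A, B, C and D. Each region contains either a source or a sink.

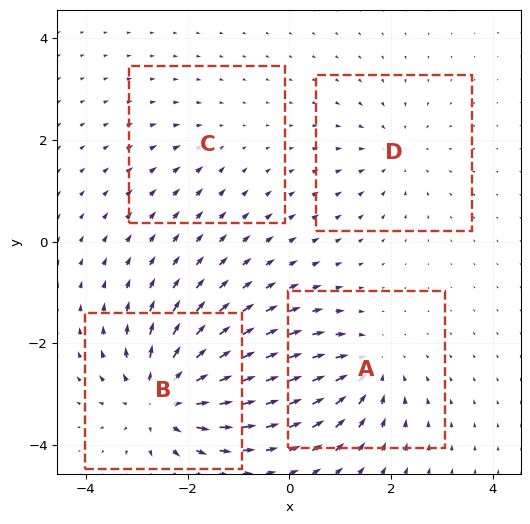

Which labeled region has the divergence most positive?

Divergence at each region's feature centre — A: about -5, B: about +7, C: about -2, D: about -3. Region B is most positive.

B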